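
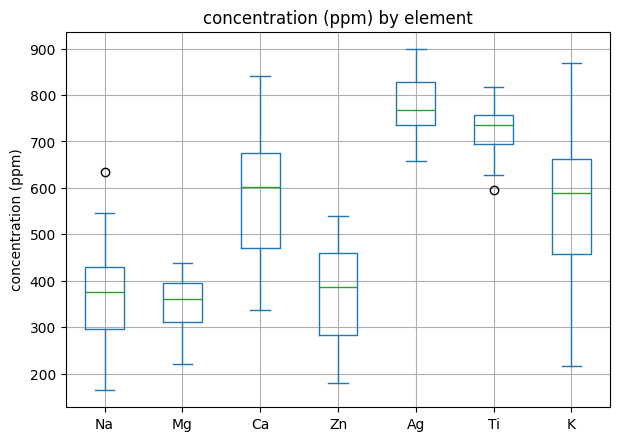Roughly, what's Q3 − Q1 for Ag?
Q3 ≈ 850, Q1 ≈ 750; IQR ≈ 100.

≈ 100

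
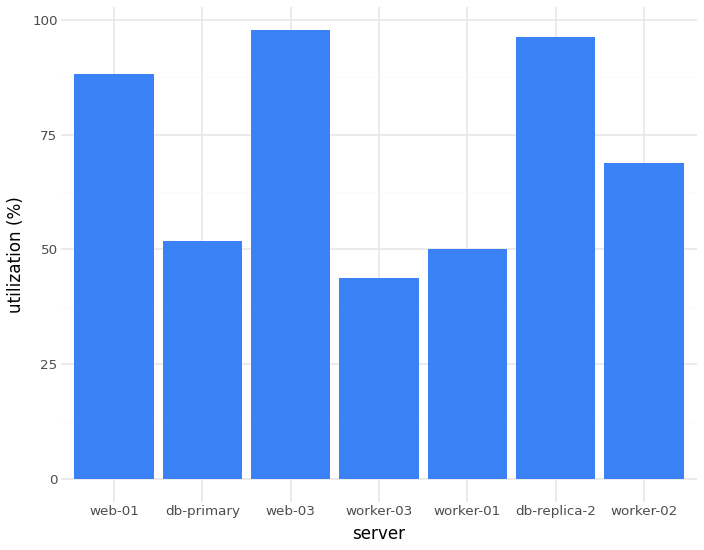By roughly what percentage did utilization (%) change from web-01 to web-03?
web-01 ≈ 90, web-03 ≈ 100; (100 − 90) / 90 ≈ +11.1%.

≈ +11.1%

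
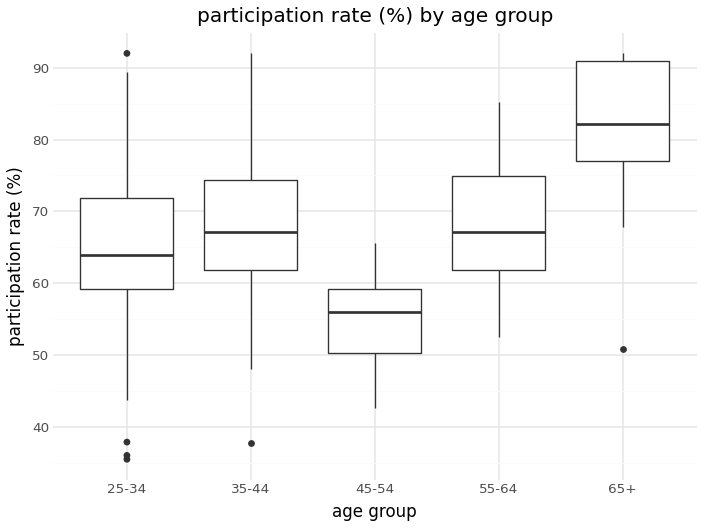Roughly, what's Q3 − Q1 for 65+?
≈ 15

Q3 ≈ 90, Q1 ≈ 75; IQR ≈ 15.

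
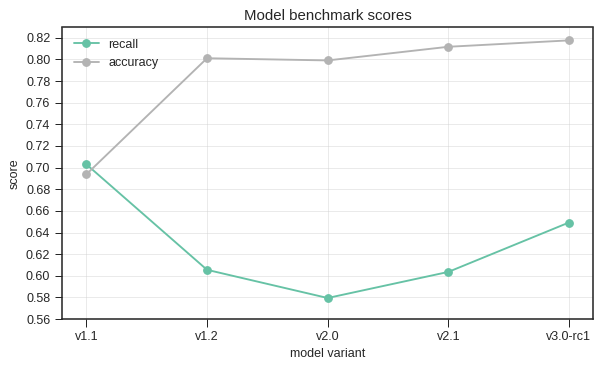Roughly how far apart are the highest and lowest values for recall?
Max v1.1 ≈ 0.70, min v2.0 ≈ 0.58; range ≈ 0.12.

≈ 0.12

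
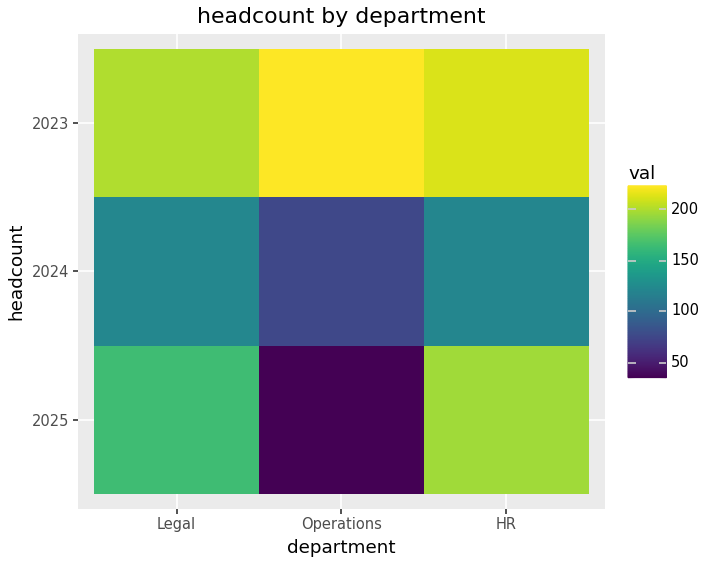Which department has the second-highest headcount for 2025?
Top 3 for 2025: HR ≈ 200, Legal ≈ 160, Operations ≈ 40.

Legal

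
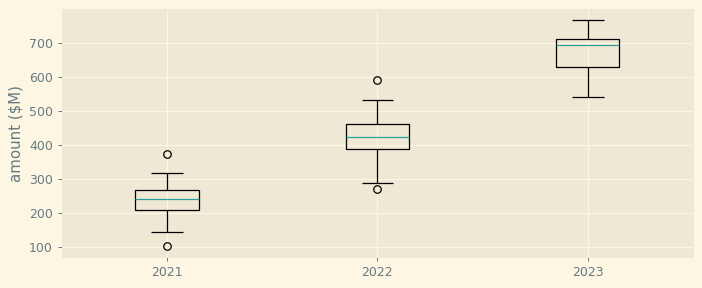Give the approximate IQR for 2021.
Q3 ≈ 250, Q1 ≈ 200; IQR ≈ 50.

≈ 50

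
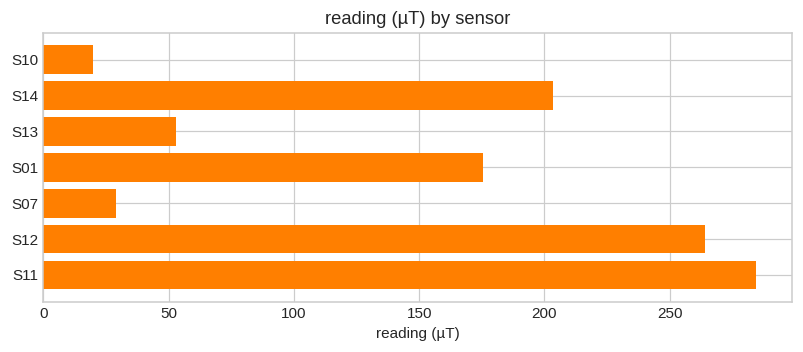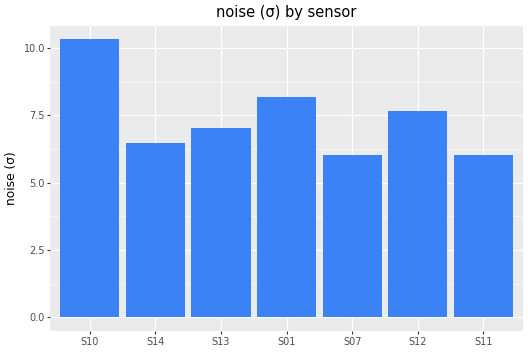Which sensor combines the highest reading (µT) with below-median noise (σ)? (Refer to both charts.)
Chart 2 median noise (σ) ≈ 7; below-median sensors: S14, S07, S11. Among those, S11 has the highest reading (µT) (≈ 300).

S11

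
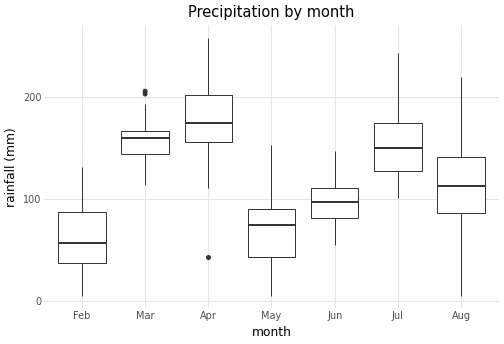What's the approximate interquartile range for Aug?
≈ 50

Q3 ≈ 140, Q1 ≈ 90; IQR ≈ 50.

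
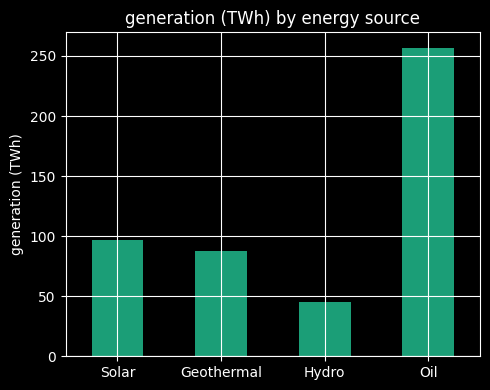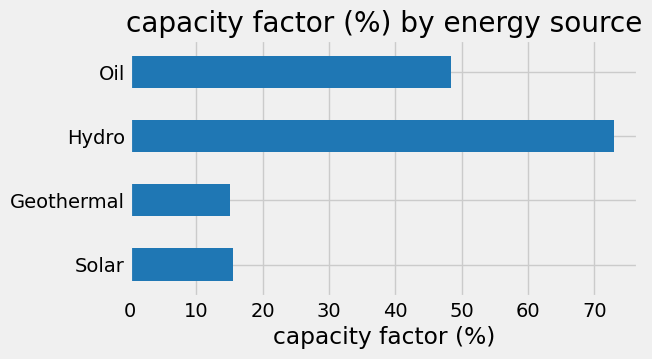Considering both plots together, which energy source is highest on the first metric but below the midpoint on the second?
Chart 2 median capacity factor (%) ≈ 30; below-median energy sources: Solar, Geothermal. Among those, Solar has the highest generation (TWh) (≈ 100).

Solar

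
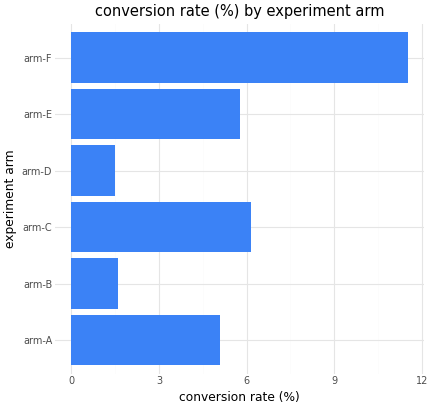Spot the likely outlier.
arm-F

arm-F ≈ 12; the rest sit between ≈ 2 and ≈ 6.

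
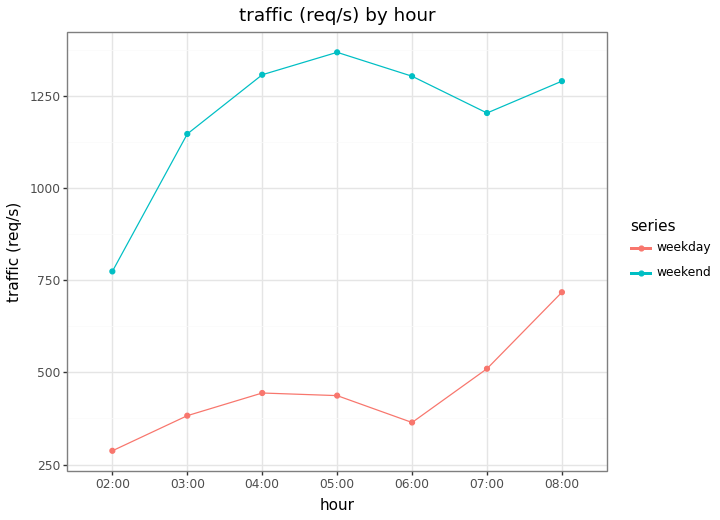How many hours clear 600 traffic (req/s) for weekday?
1

Above 600: 08:00.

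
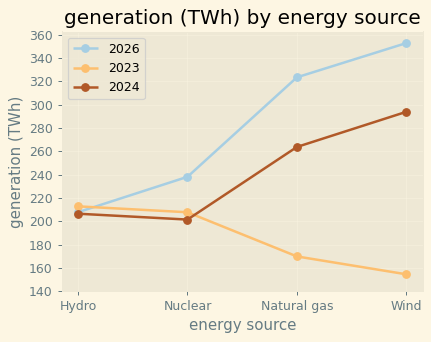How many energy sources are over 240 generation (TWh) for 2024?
Above 240: Natural gas, Wind.

2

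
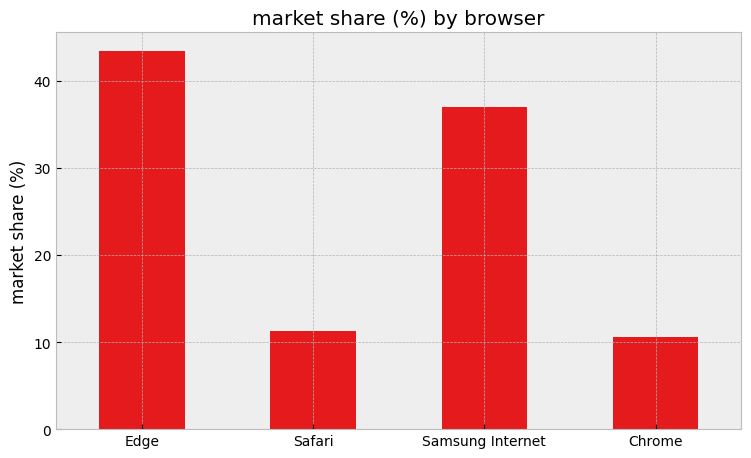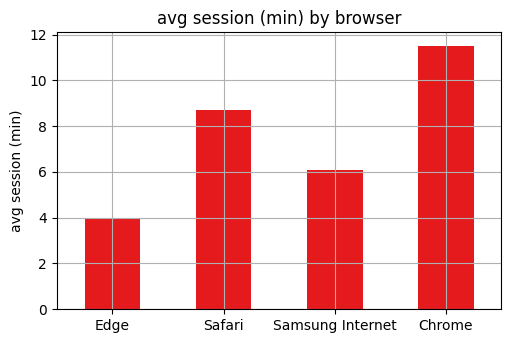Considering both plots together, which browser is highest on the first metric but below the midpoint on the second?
Chart 2 median avg session (min) ≈ 8; below-median browsers: Edge, Samsung Internet. Among those, Edge has the highest market share (%) (≈ 45).

Edge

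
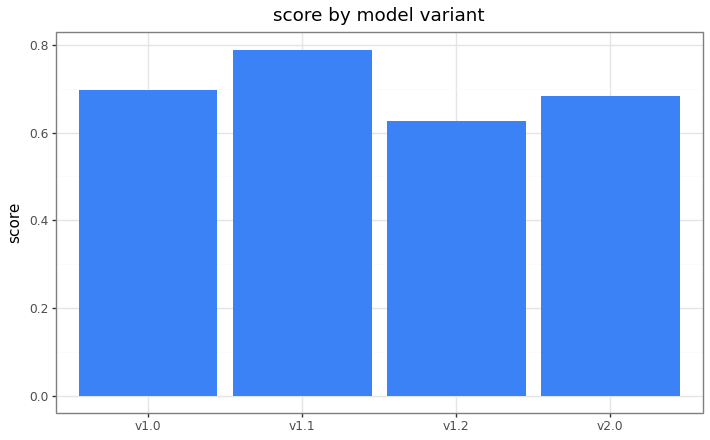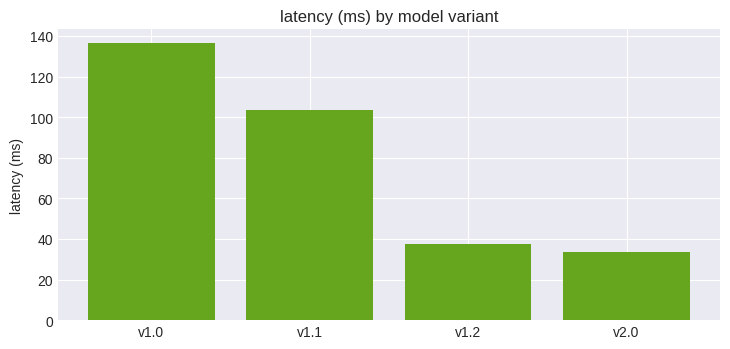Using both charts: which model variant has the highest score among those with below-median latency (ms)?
Chart 2 median latency (ms) ≈ 80; below-median model variants: v1.2, v2.0. Among those, v2.0 has the highest score (≈ 0.7).

v2.0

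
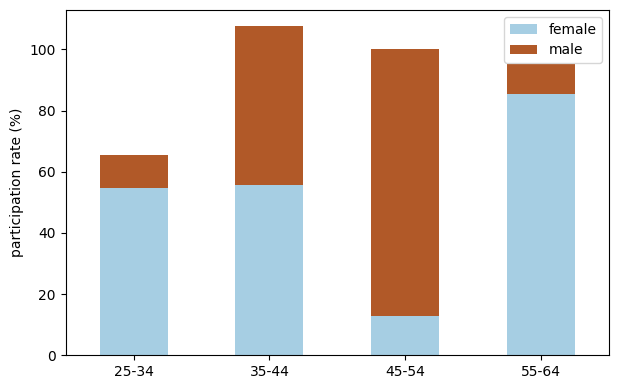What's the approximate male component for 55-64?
male top ≈ 100, bottom ≈ 90; segment ≈ 10.

≈ 10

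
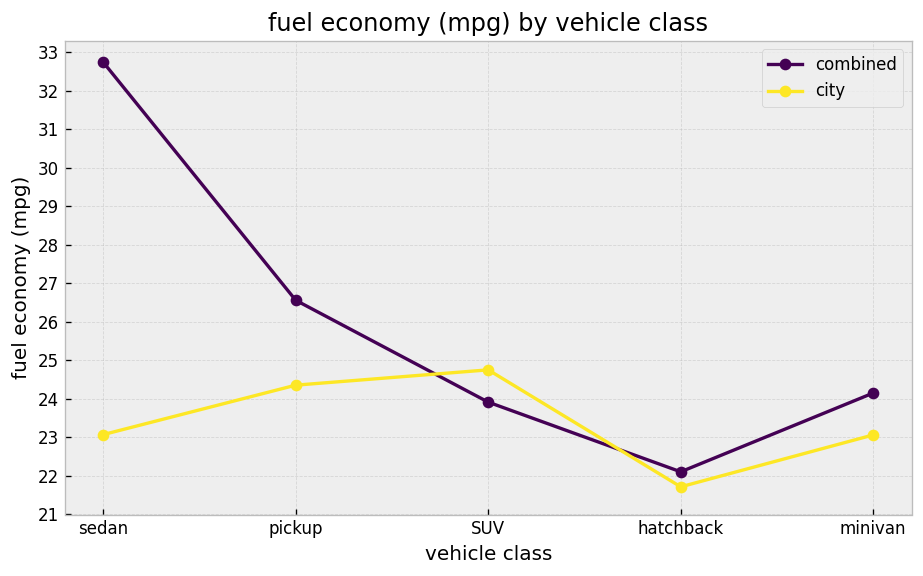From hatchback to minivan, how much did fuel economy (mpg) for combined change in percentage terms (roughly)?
hatchback ≈ 22, minivan ≈ 24; (24 − 22) / 22 ≈ +9.1%.

≈ +9.1%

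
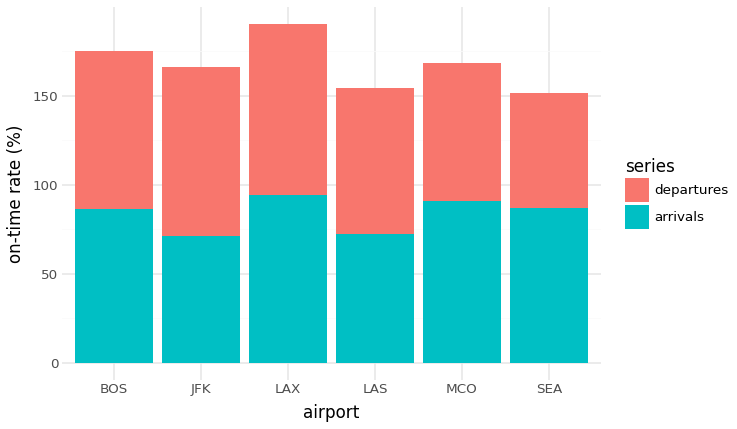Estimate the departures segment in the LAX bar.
≈ 80

departures top ≈ 180, bottom ≈ 100; segment ≈ 80.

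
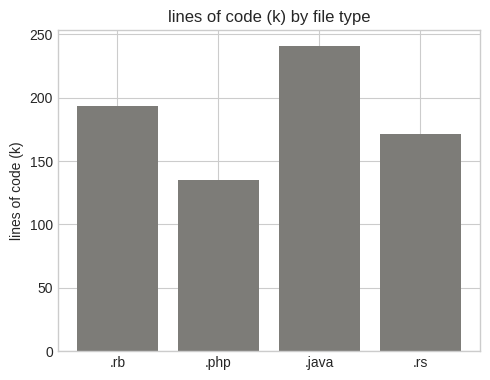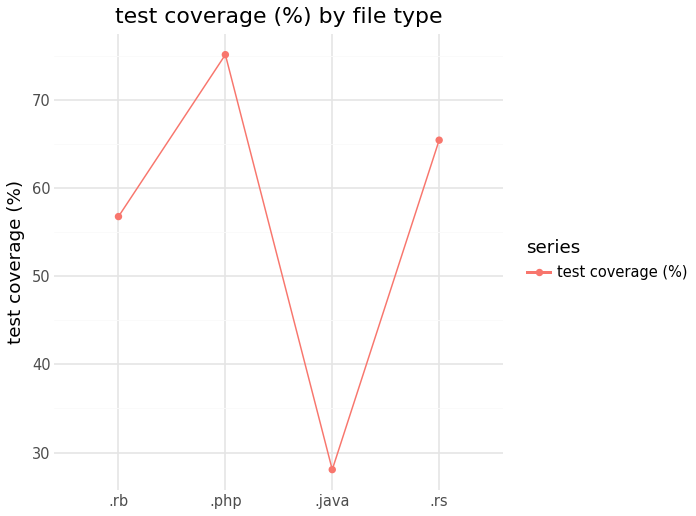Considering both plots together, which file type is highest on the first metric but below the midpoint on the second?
Chart 2 median test coverage (%) ≈ 60; below-median file types: .rb, .java. Among those, .java has the highest lines of code (k) (≈ 250).

.java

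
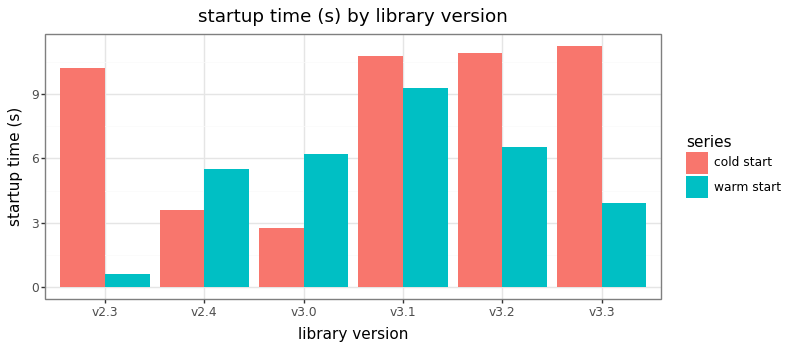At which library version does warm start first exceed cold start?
v2.4

v2.3: warm start ≈ 1 vs cold start ≈ 10 (not yet); v2.4: warm start ≈ 6 vs cold start ≈ 4 (first crossover).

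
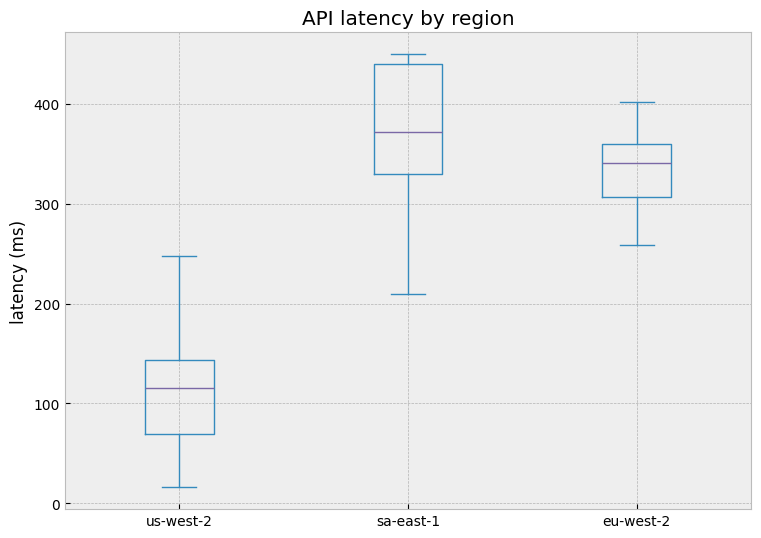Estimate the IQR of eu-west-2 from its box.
≈ 50

Q3 ≈ 350, Q1 ≈ 300; IQR ≈ 50.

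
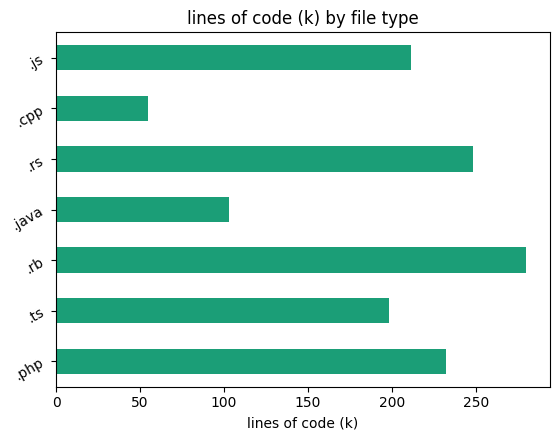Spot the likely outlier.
.cpp ≈ 50; the rest sit between ≈ 100 and ≈ 275.

.cpp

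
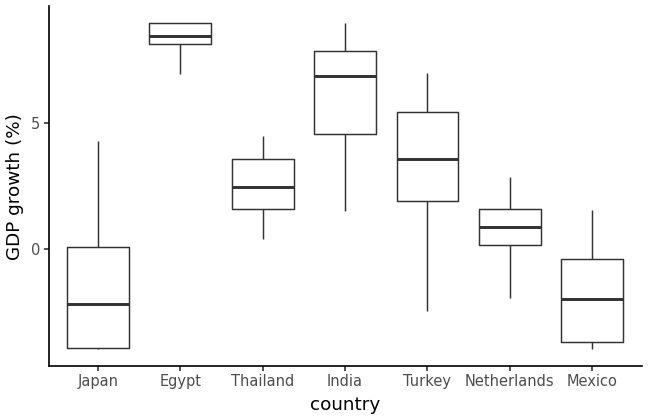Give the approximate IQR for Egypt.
Q3 ≈ 9, Q1 ≈ 8; IQR ≈ 1.

≈ 1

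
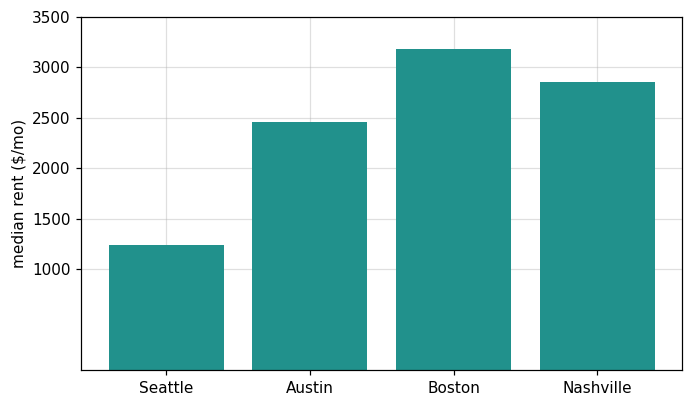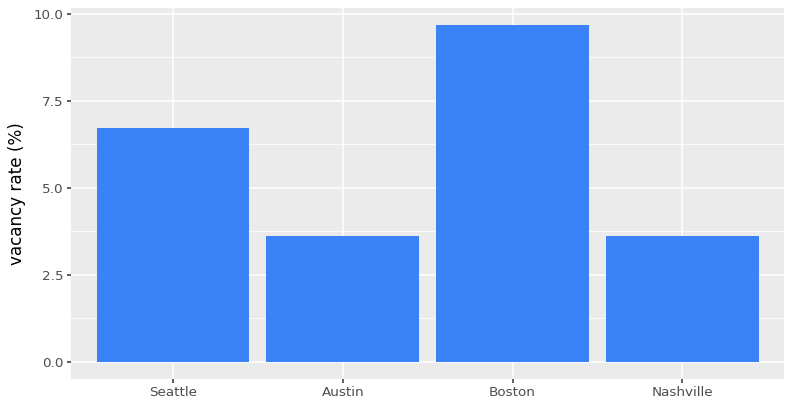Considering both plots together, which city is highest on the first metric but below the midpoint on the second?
Nashville

Chart 2 median vacancy rate (%) ≈ 5; below-median cities: Austin, Nashville. Among those, Nashville has the highest median rent ($/mo) (≈ 3000).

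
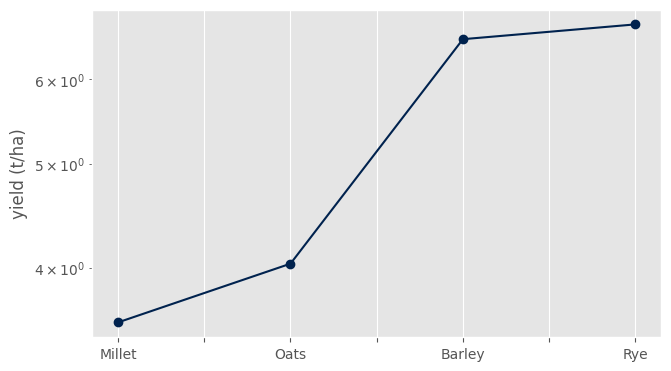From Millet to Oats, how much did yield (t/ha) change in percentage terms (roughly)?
Millet ≈ 3.5, Oats ≈ 4.0; (4.0 − 3.5) / 3.5 ≈ +14.3%.

≈ +14.3%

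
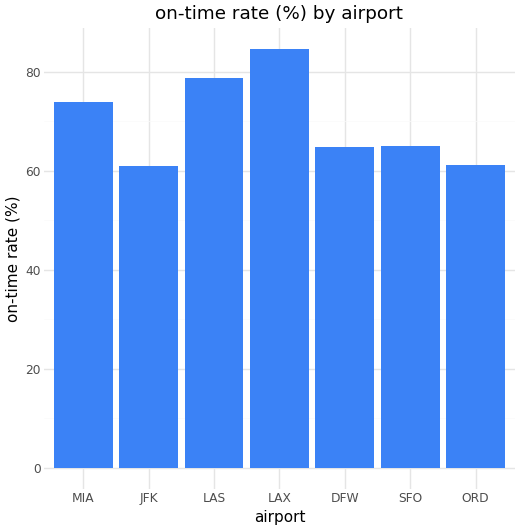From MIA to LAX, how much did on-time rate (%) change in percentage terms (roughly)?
MIA ≈ 70, LAX ≈ 80; (80 − 70) / 70 ≈ +14.3%.

≈ +14.3%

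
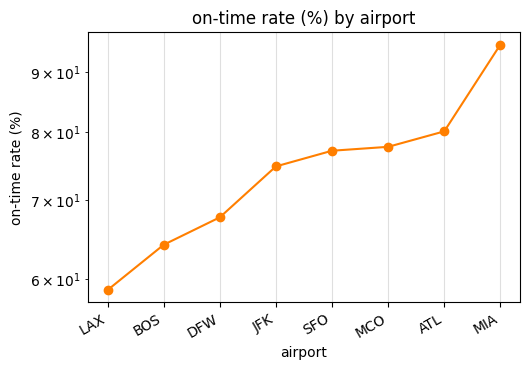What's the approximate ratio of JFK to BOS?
JFK ≈ 75, BOS ≈ 65; 75/65 ≈ 1.15.

≈ 1.15×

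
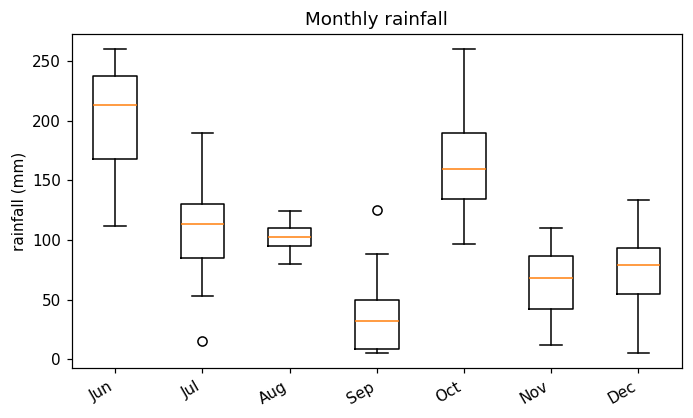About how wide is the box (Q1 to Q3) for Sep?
≈ 40

Q3 ≈ 40, Q1 ≈ 0; IQR ≈ 40.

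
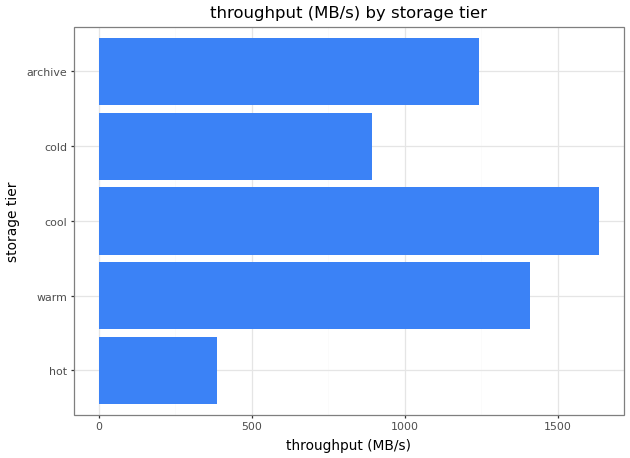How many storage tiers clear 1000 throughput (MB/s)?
Above 1000: warm, cool, archive.

3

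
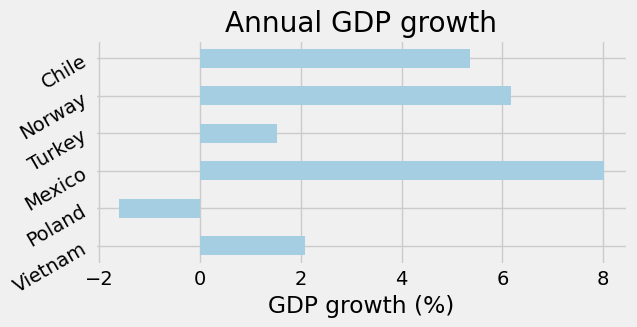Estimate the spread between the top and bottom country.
Max Mexico ≈ 8, min Poland ≈ -2; range ≈ 10.

≈ 10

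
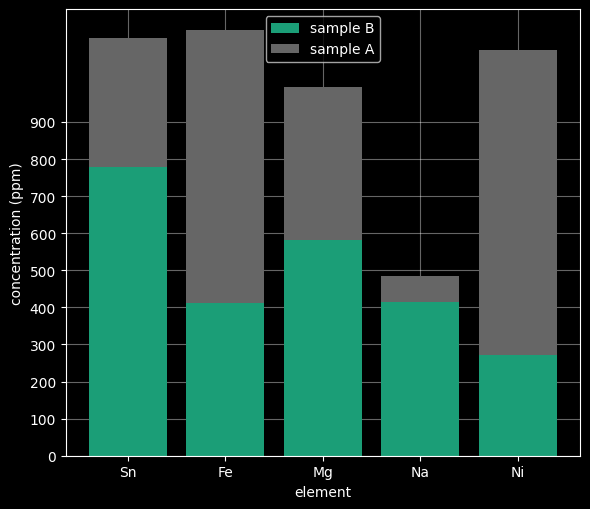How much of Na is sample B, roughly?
≈ 400

sample B top ≈ 400, bottom ≈ 0; segment ≈ 400.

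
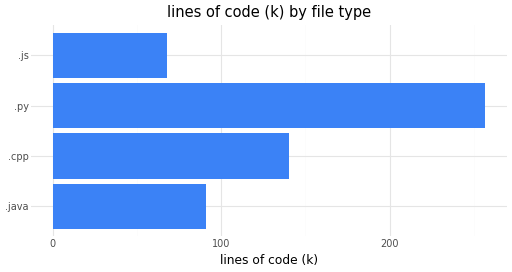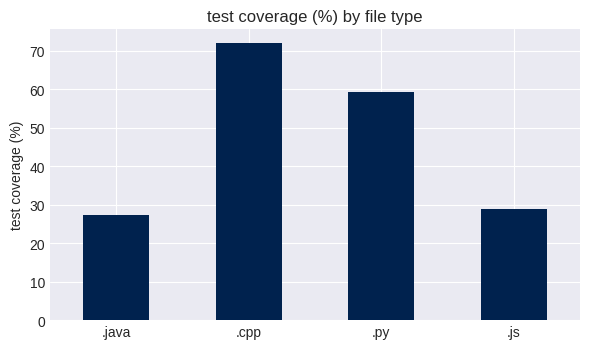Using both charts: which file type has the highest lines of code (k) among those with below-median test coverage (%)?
Chart 2 median test coverage (%) ≈ 40; below-median file types: .java, .js. Among those, .java has the highest lines of code (k) (≈ 100).

.java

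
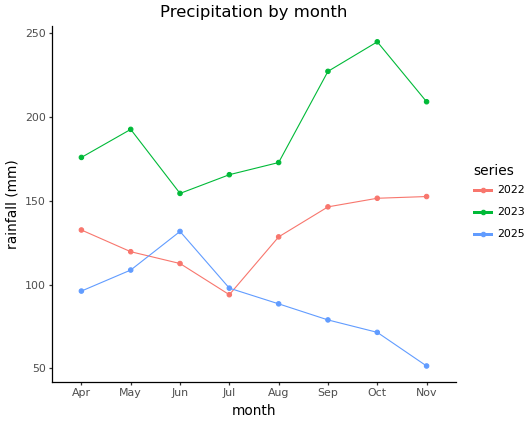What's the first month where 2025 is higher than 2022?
May: 2025 ≈ 100 vs 2022 ≈ 120 (not yet); Jun: 2025 ≈ 140 vs 2022 ≈ 120 (first crossover).

Jun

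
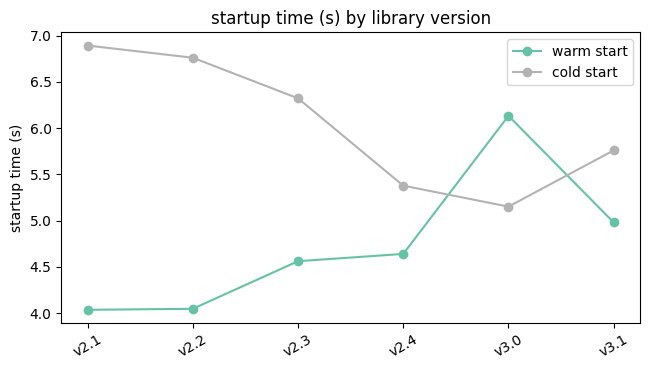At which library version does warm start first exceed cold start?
v3.0

v2.4: warm start ≈ 4.5 vs cold start ≈ 5.5 (not yet); v3.0: warm start ≈ 6.0 vs cold start ≈ 5.0 (first crossover).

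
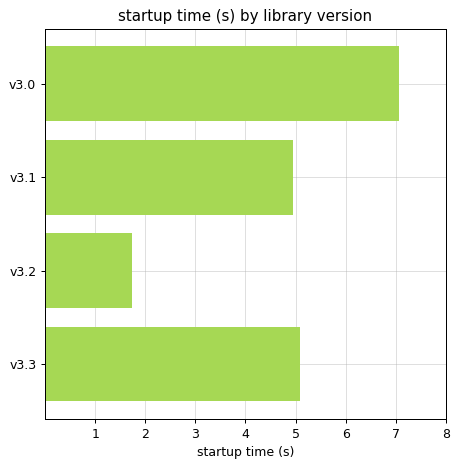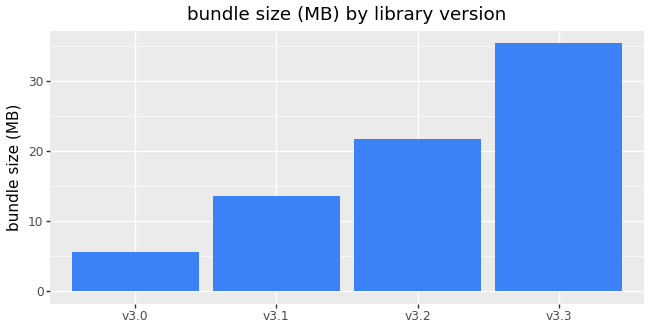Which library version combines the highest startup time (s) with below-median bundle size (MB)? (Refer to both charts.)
v3.0

Chart 2 median bundle size (MB) ≈ 20; below-median library versions: v3.0, v3.1. Among those, v3.0 has the highest startup time (s) (≈ 7).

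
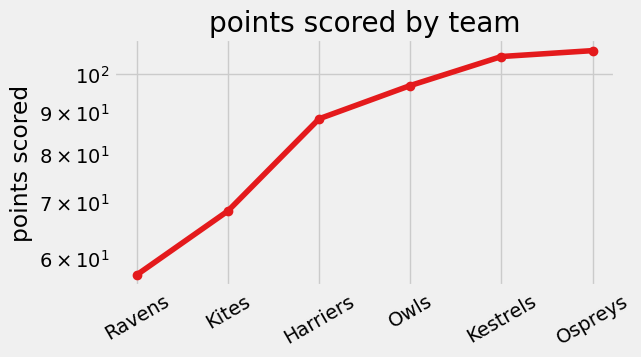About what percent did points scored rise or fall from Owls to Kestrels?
Owls ≈ 95, Kestrels ≈ 105; (105 − 95) / 95 ≈ +10.5%.

≈ +10.5%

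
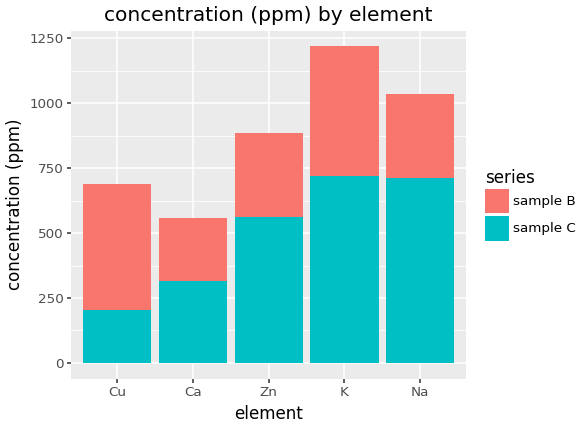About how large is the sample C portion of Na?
≈ 800

sample C top ≈ 800, bottom ≈ 0; segment ≈ 800.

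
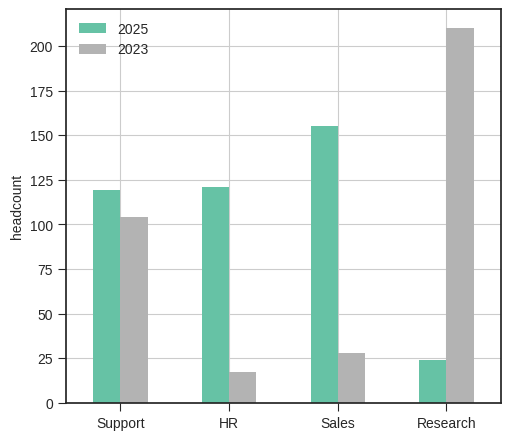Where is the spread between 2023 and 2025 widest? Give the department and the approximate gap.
Research: 2023 ≈ 200, 2025 ≈ 20 → gap ≈ 180. Next-largest (Sales) is only ≈ 140.

Research, ≈ 180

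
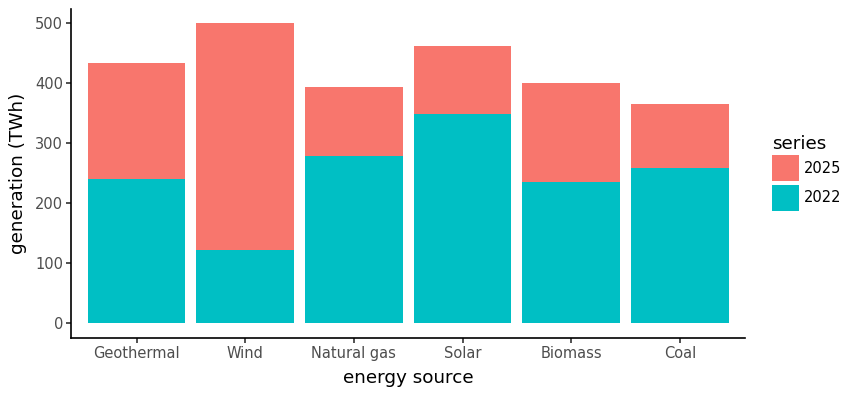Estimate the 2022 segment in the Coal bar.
2022 top ≈ 250, bottom ≈ 0; segment ≈ 250.

≈ 250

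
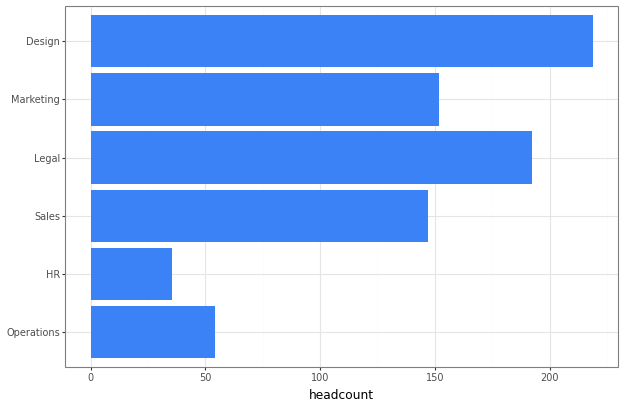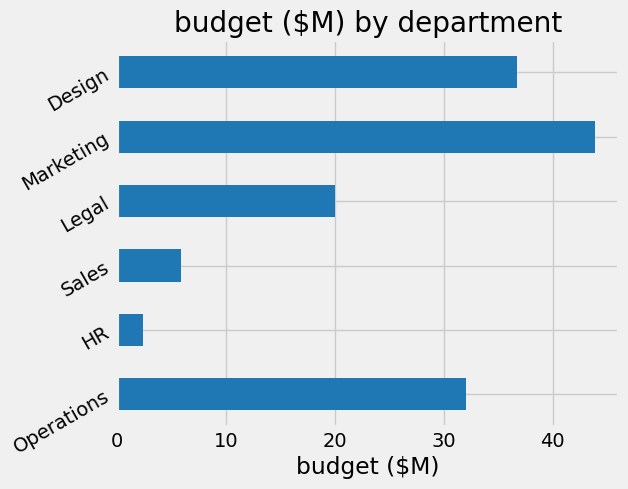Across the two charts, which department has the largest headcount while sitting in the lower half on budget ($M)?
Legal

Chart 2 median budget ($M) ≈ 25; below-median departments: HR, Sales, Legal. Among those, Legal has the highest headcount (≈ 200).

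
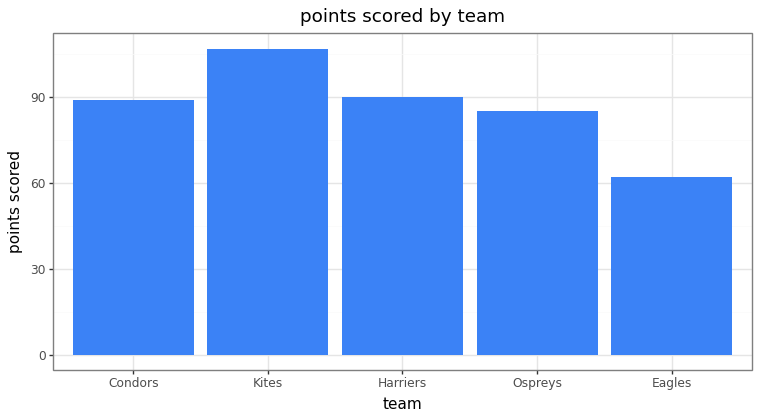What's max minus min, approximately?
Max Kites ≈ 110, min Eagles ≈ 60; range ≈ 50.

≈ 50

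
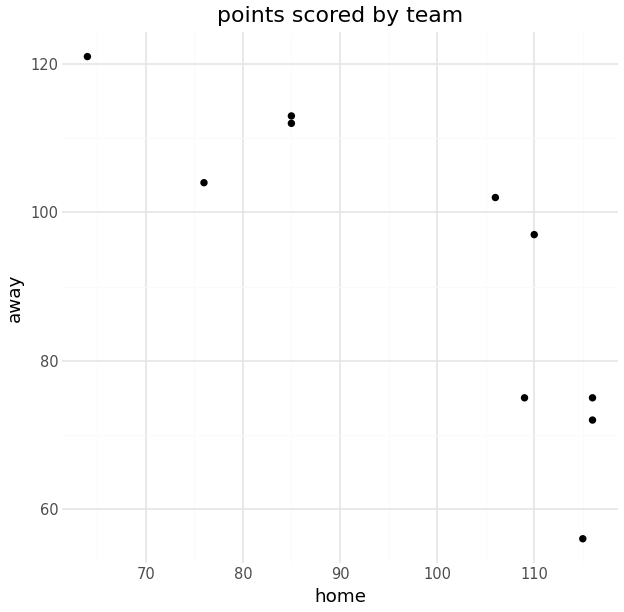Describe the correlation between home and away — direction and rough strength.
negative, strong

Points are negatively correlated; strong (|r| ≈ 0.8).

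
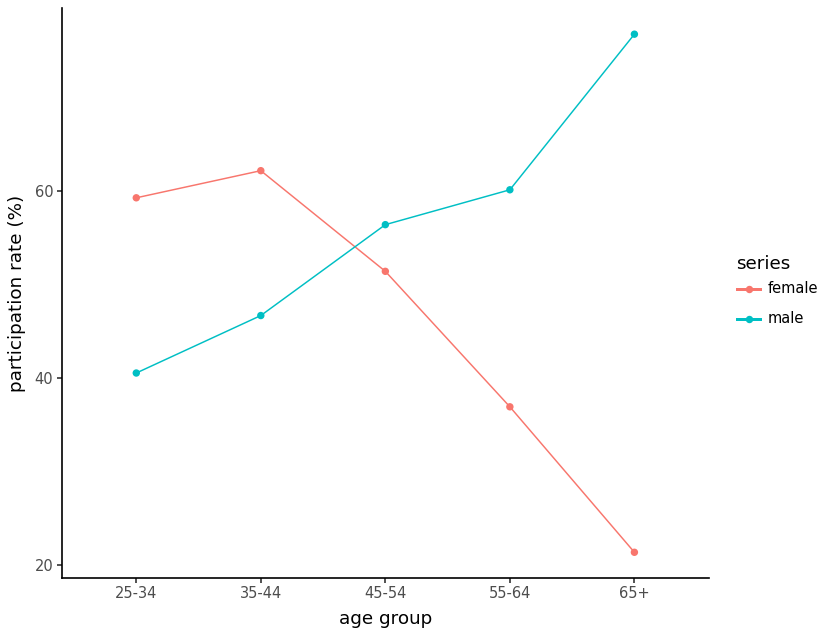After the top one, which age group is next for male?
55-64

Top 3 for male: 65+ ≈ 75, 55-64 ≈ 60, 45-54 ≈ 55.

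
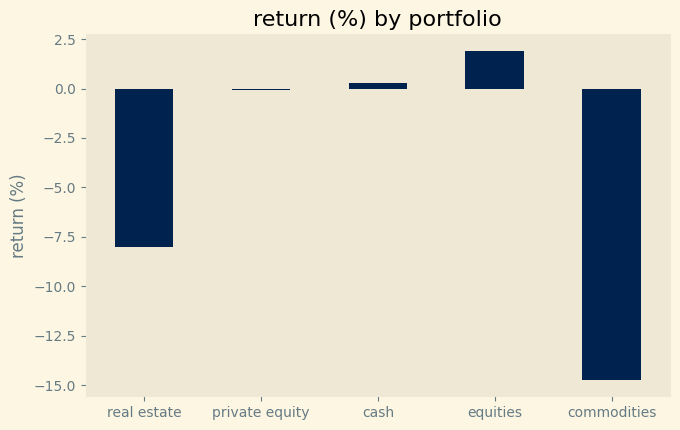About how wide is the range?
≈ 16

Max equities ≈ 2, min commodities ≈ -14; range ≈ 16.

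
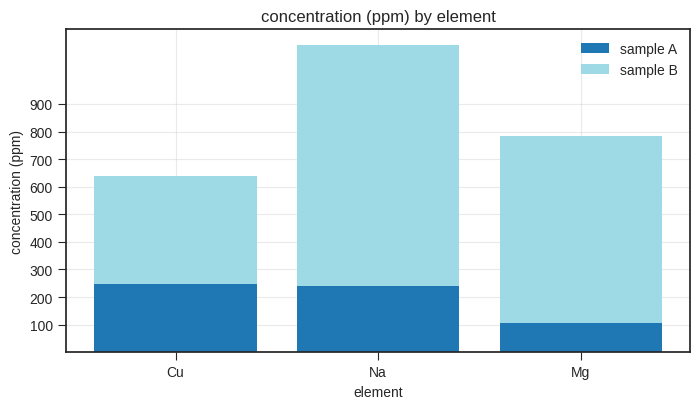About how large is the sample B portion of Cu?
sample B top ≈ 600, bottom ≈ 200; segment ≈ 400.

≈ 400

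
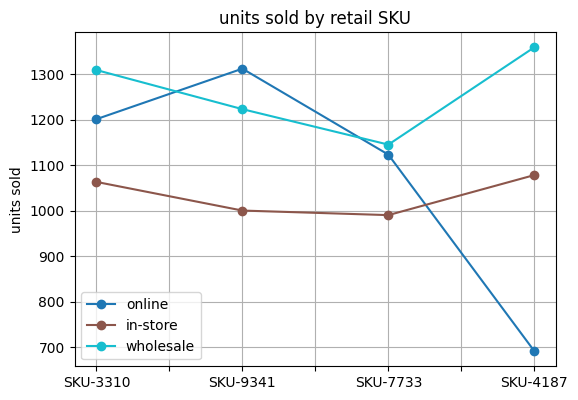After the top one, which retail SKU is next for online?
Top 3 for online: SKU-9341 ≈ 1300, SKU-3310 ≈ 1200, SKU-7733 ≈ 1100.

SKU-3310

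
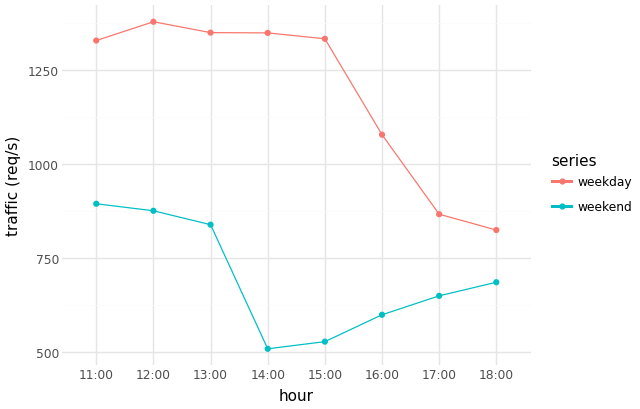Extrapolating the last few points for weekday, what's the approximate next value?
Last three: 1100, 900, 800 → slope ≈ -150/step → next ≈ 650.

≈ 650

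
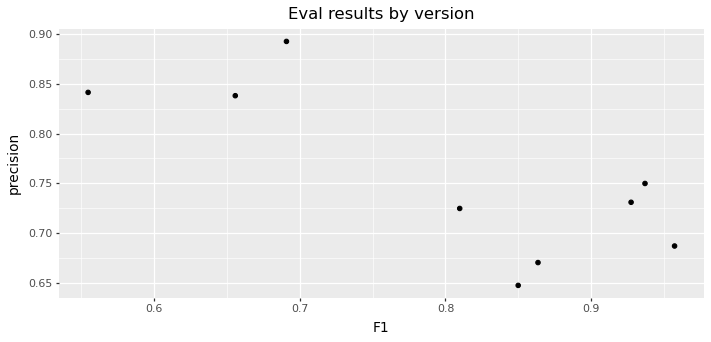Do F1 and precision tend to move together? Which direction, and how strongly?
Points are negatively correlated; strong (|r| ≈ 0.8).

negative, strong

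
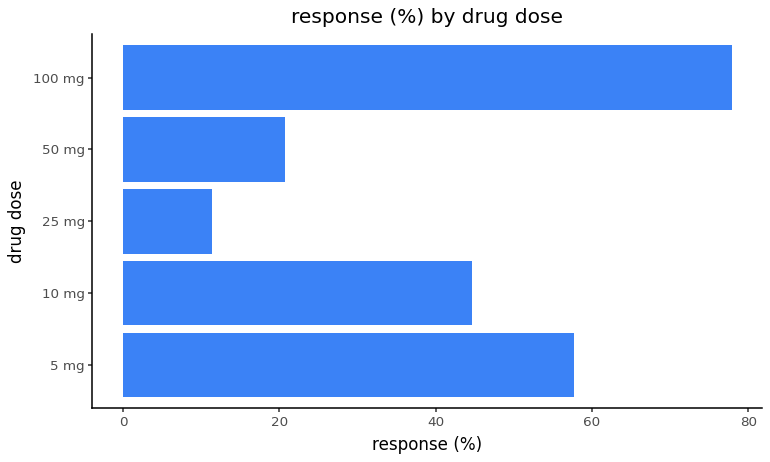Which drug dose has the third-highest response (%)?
10 mg

Top 4: 100 mg ≈ 80, 5 mg ≈ 60, 10 mg ≈ 40, 50 mg ≈ 20.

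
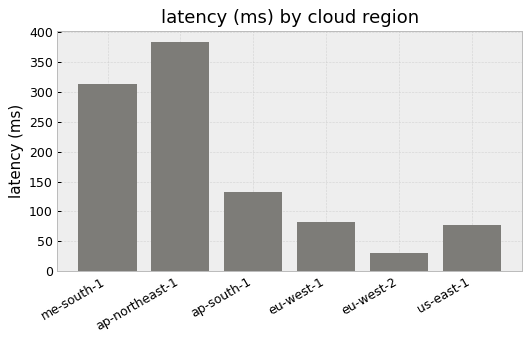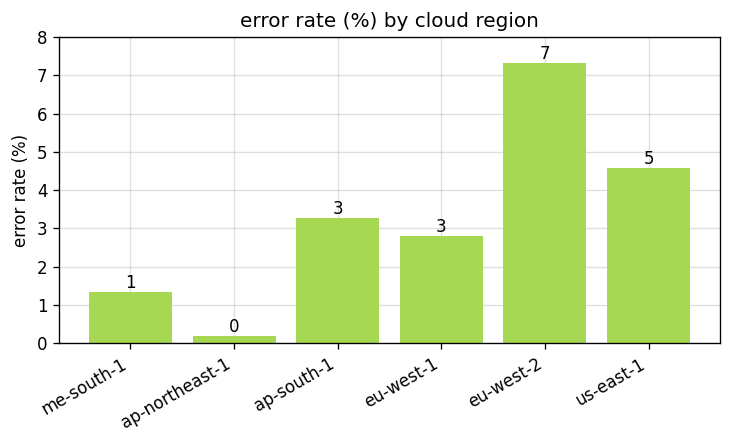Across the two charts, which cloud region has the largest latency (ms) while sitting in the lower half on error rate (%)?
Chart 2 median error rate (%) ≈ 3; below-median cloud regions: me-south-1, ap-northeast-1, eu-west-1. Among those, ap-northeast-1 has the highest latency (ms) (≈ 400).

ap-northeast-1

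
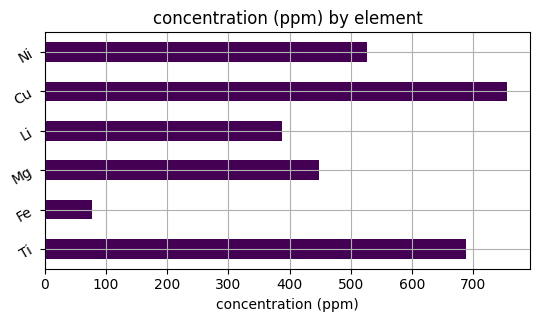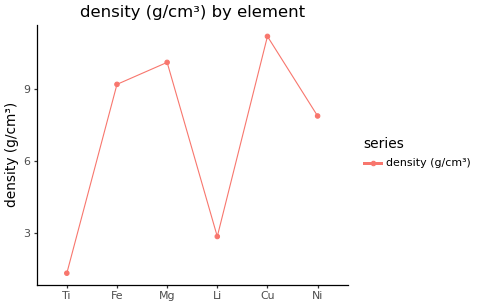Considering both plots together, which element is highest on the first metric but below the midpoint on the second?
Chart 2 median density (g/cm³) ≈ 8; below-median elements: Ti, Li, Ni. Among those, Ti has the highest concentration (ppm) (≈ 700).

Ti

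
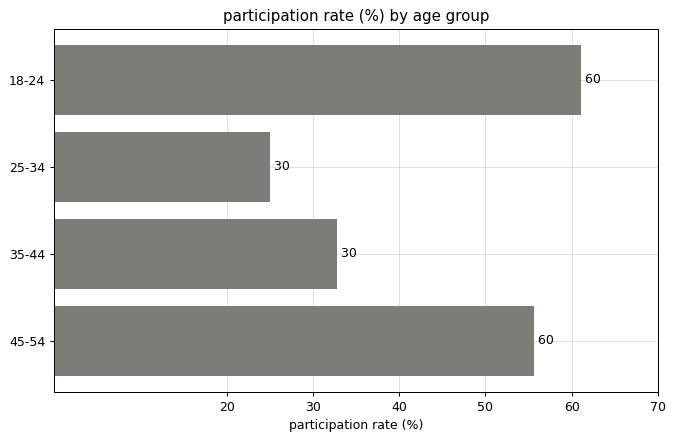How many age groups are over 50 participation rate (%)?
2

Above 50: 18-24, 45-54.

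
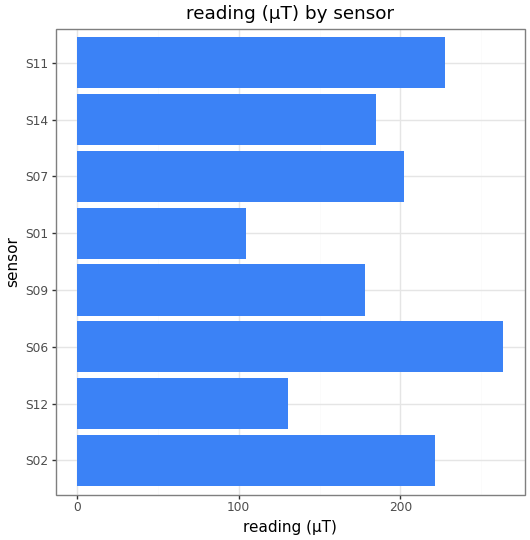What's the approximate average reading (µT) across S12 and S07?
≈ 162

(125 + 200) / 2 ≈ 162.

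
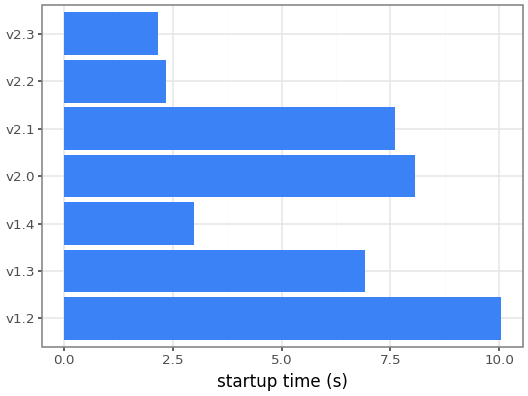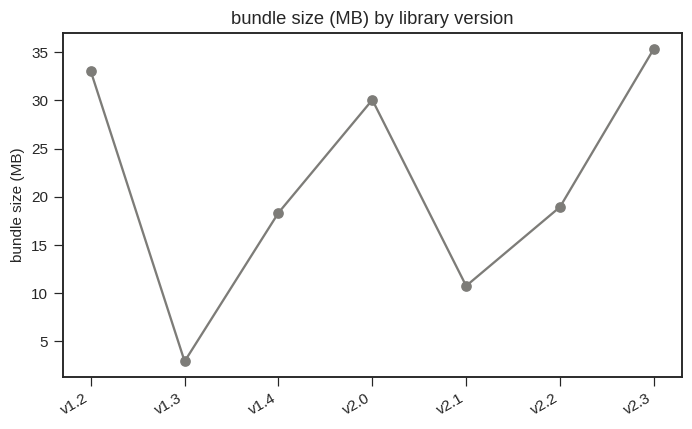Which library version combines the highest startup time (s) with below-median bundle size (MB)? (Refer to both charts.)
Chart 2 median bundle size (MB) ≈ 20; below-median library versions: v1.3, v1.4, v2.1. Among those, v2.1 has the highest startup time (s) (≈ 8).

v2.1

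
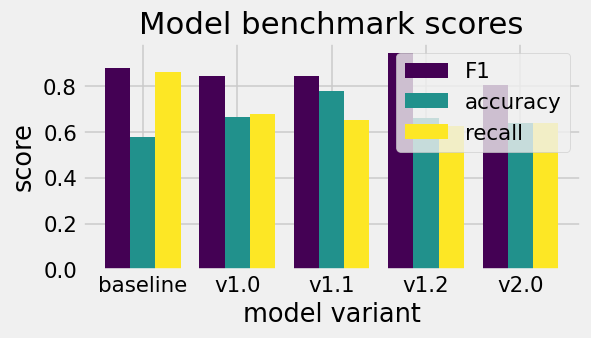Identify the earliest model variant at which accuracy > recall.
v1.0: accuracy ≈ 0.7 vs recall ≈ 0.7 (not yet); v1.1: accuracy ≈ 0.8 vs recall ≈ 0.7 (first crossover).

v1.1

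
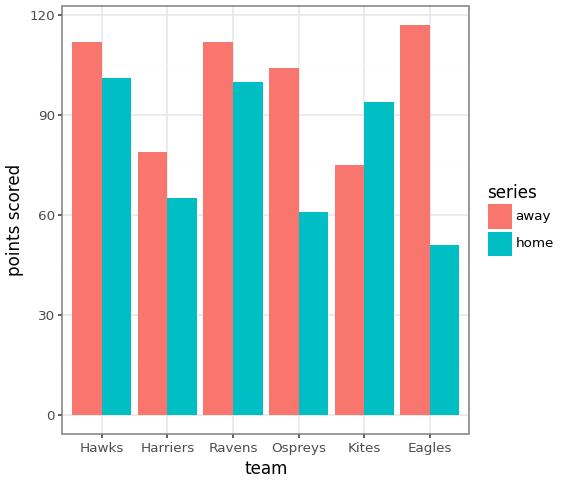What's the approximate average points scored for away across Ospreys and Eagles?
(100 + 120) / 2 ≈ 110.

≈ 110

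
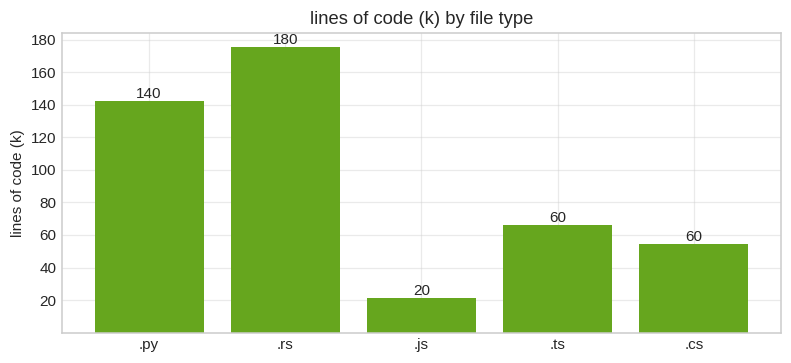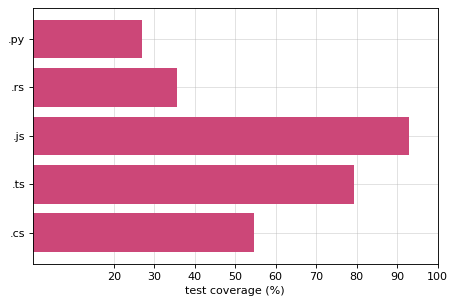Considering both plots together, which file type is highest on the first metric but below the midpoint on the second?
Chart 2 median test coverage (%) ≈ 50; below-median file types: .py, .rs. Among those, .rs has the highest lines of code (k) (≈ 180).

.rs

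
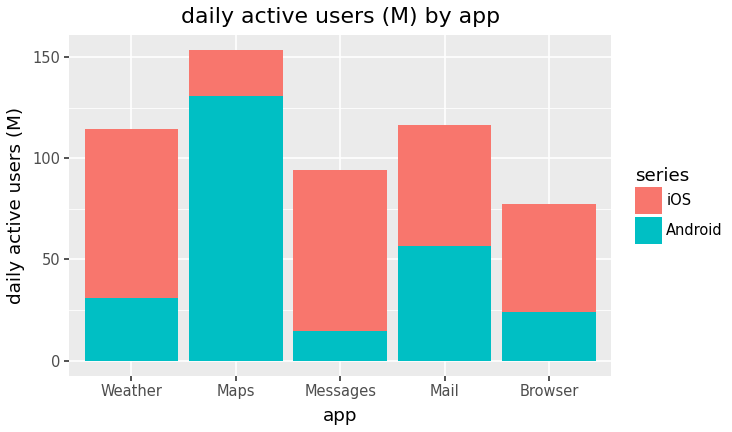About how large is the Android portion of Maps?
Android top ≈ 140, bottom ≈ 0; segment ≈ 140.

≈ 140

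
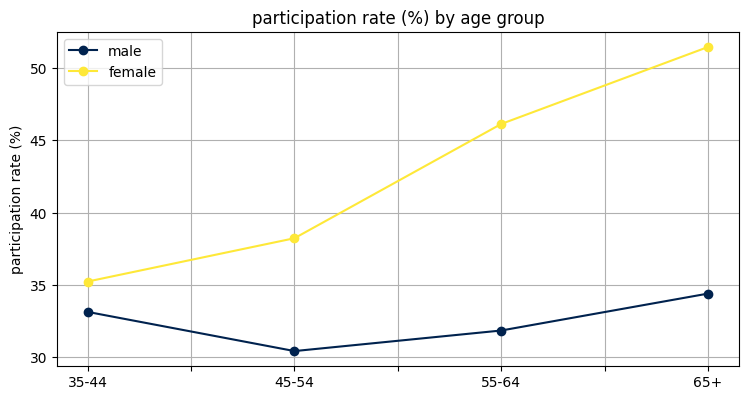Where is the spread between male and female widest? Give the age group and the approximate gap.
65+, ≈ 18 %

65+: male ≈ 34, female ≈ 52 → gap ≈ 18. Next-largest (55-64) is only ≈ 14.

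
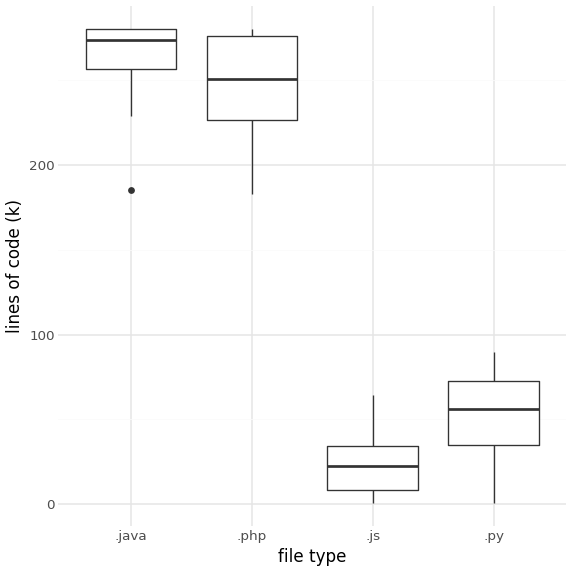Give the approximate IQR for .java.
≈ 25

Q3 ≈ 275, Q1 ≈ 250; IQR ≈ 25.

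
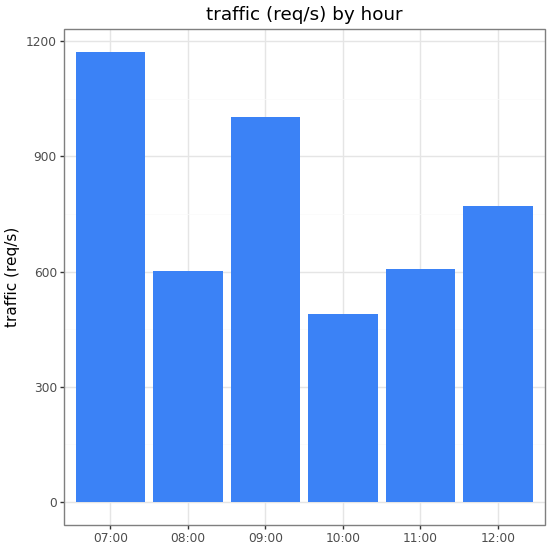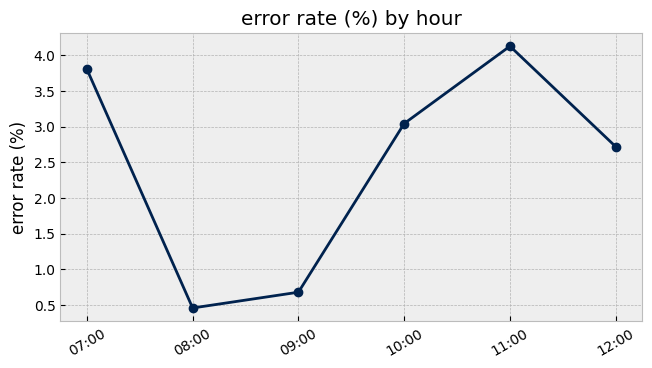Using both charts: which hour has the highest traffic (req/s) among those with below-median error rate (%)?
09:00

Chart 2 median error rate (%) ≈ 3; below-median hours: 08:00, 09:00, 12:00. Among those, 09:00 has the highest traffic (req/s) (≈ 1000).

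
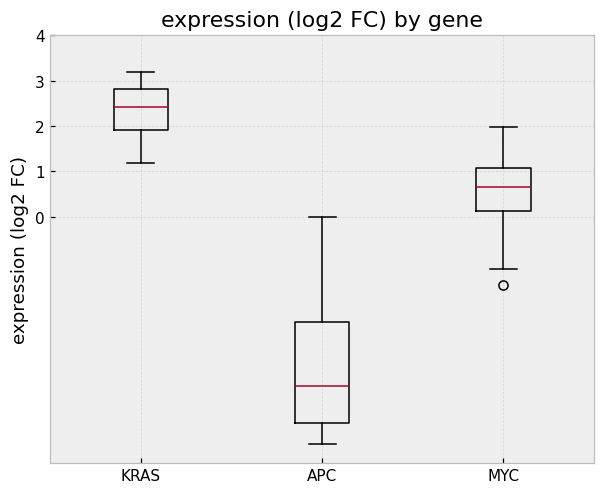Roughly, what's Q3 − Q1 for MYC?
Q3 ≈ 1, Q1 ≈ 0; IQR ≈ 1.

≈ 1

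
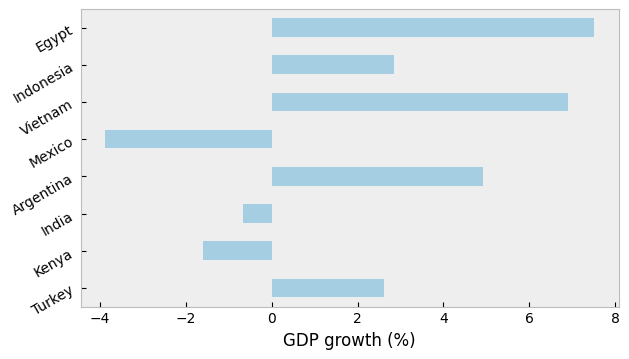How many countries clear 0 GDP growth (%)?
5

Above 0: Turkey, Argentina, Vietnam, Indonesia, Egypt.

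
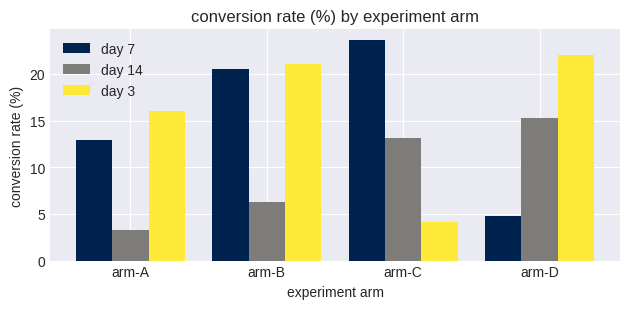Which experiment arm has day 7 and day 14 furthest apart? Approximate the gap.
arm-B, ≈ 14 %

arm-B: day 7 ≈ 20, day 14 ≈ 6 → gap ≈ 14. Next-largest (arm-D) is only ≈ 12.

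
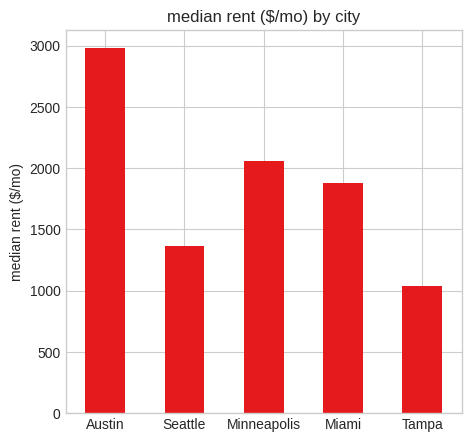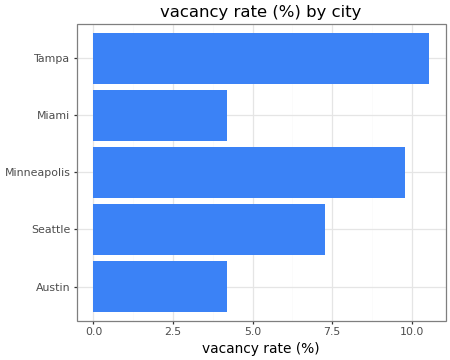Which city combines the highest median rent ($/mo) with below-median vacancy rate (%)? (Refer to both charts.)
Chart 2 median vacancy rate (%) ≈ 7; below-median cities: Austin, Miami. Among those, Austin has the highest median rent ($/mo) (≈ 3000).

Austin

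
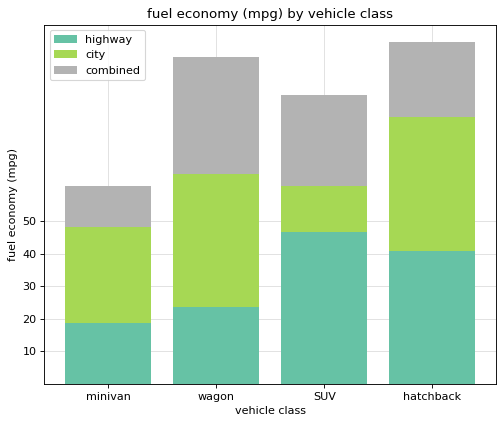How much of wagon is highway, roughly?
≈ 20

highway top ≈ 20, bottom ≈ 0; segment ≈ 20.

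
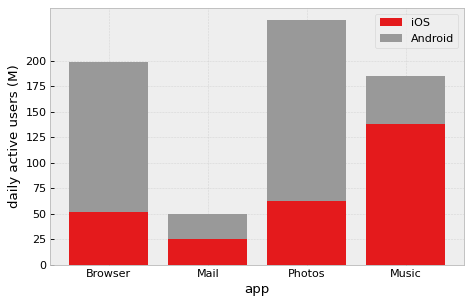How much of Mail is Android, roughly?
Android top ≈ 50, bottom ≈ 25; segment ≈ 25.

≈ 25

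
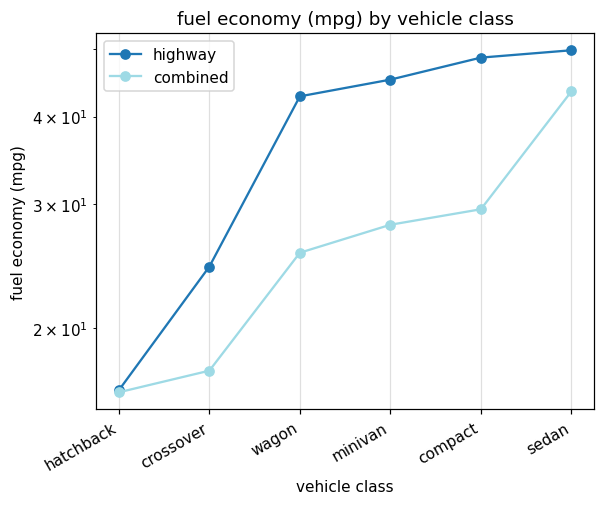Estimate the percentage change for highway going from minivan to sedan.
≈ +11.1%

minivan ≈ 45, sedan ≈ 50; (50 − 45) / 45 ≈ +11.1%.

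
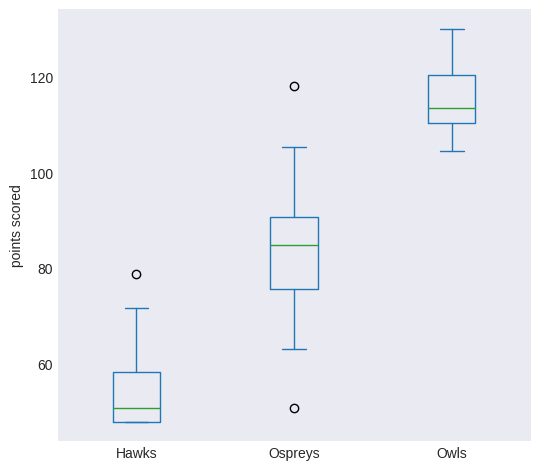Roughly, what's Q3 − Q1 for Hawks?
≈ 10

Q3 ≈ 60, Q1 ≈ 50; IQR ≈ 10.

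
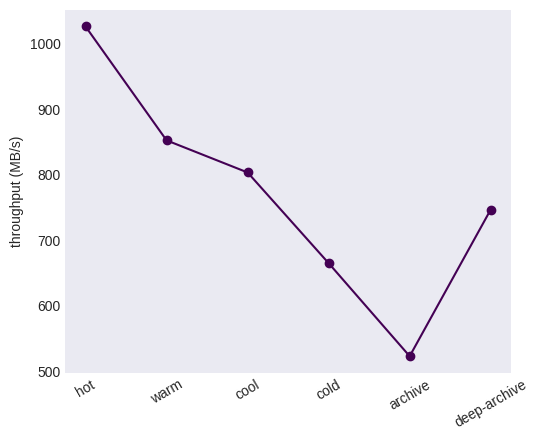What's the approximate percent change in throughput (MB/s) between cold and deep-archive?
≈ +15.4%

cold ≈ 650, deep-archive ≈ 750; (750 − 650) / 650 ≈ +15.4%.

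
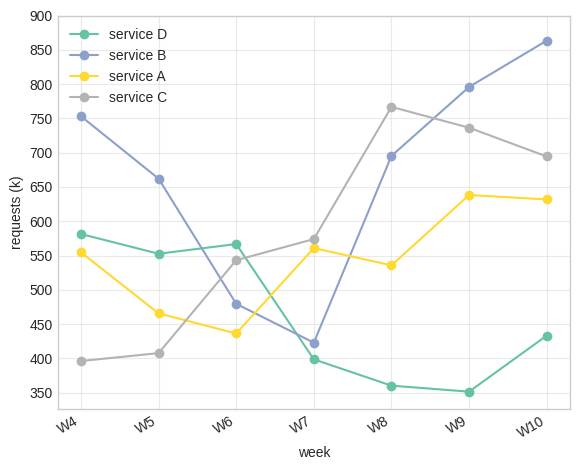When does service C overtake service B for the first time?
W5: service C ≈ 400 vs service B ≈ 650 (not yet); W6: service C ≈ 550 vs service B ≈ 500 (first crossover).

W6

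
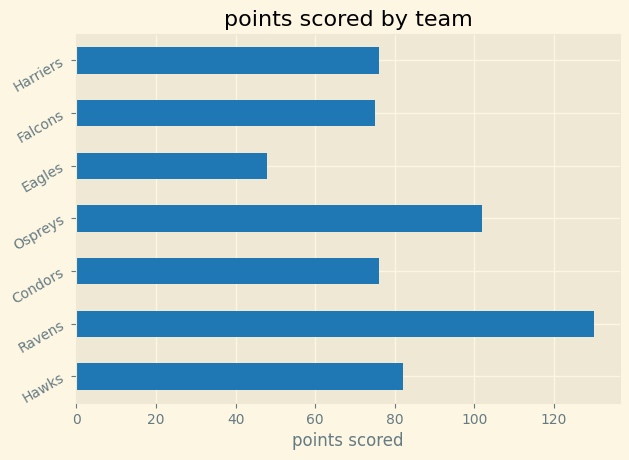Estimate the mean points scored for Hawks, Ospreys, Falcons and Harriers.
(80 + 100 + 80 + 80) / 4 ≈ 85.

≈ 85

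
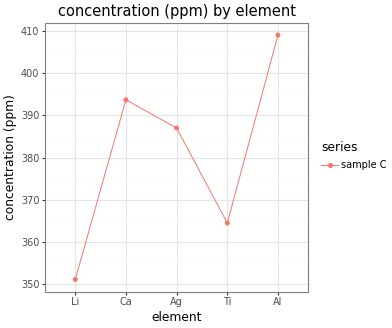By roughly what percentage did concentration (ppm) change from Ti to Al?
≈ +12.3%

Ti ≈ 365, Al ≈ 410; (410 − 365) / 365 ≈ +12.3%.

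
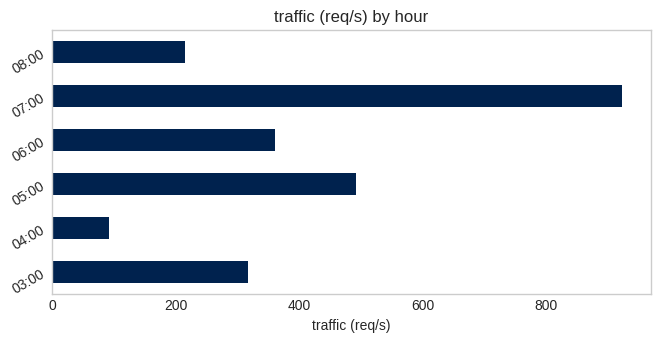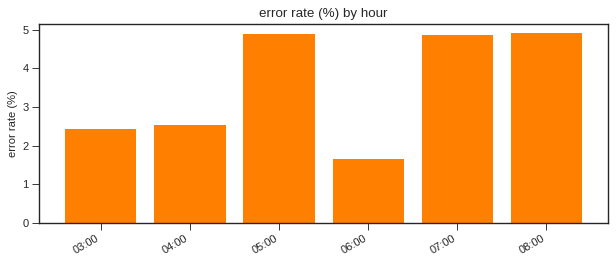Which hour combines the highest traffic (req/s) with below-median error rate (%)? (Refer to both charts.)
Chart 2 median error rate (%) ≈ 3.5; below-median hours: 03:00, 04:00, 06:00. Among those, 06:00 has the highest traffic (req/s) (≈ 400).

06:00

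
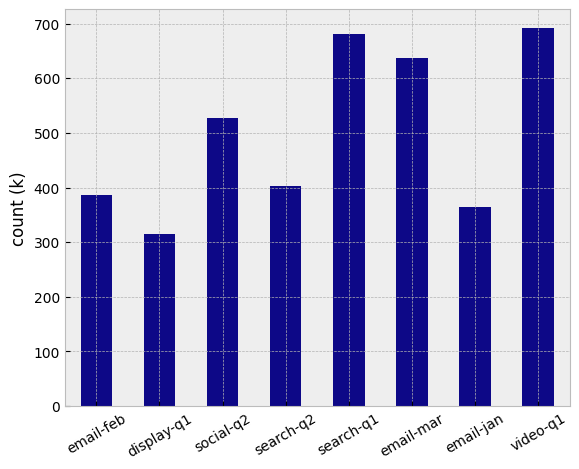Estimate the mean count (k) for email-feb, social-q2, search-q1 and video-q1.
≈ 575

(400 + 500 + 700 + 700) / 4 ≈ 575.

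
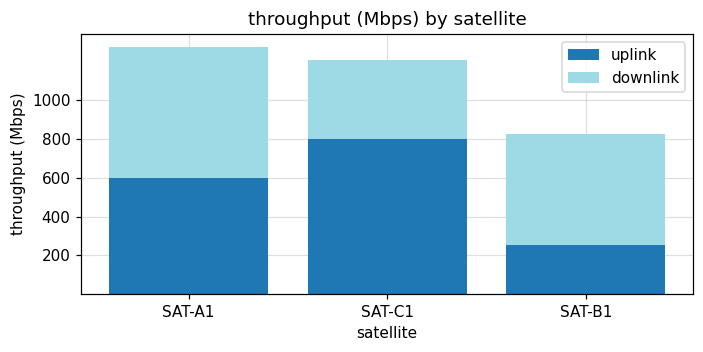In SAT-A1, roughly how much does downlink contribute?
downlink top ≈ 1200, bottom ≈ 600; segment ≈ 600.

≈ 600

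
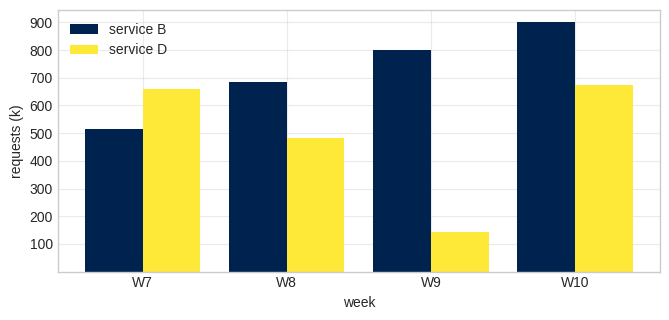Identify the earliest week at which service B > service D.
W7: service B ≈ 500 vs service D ≈ 700 (not yet); W8: service B ≈ 700 vs service D ≈ 500 (first crossover).

W8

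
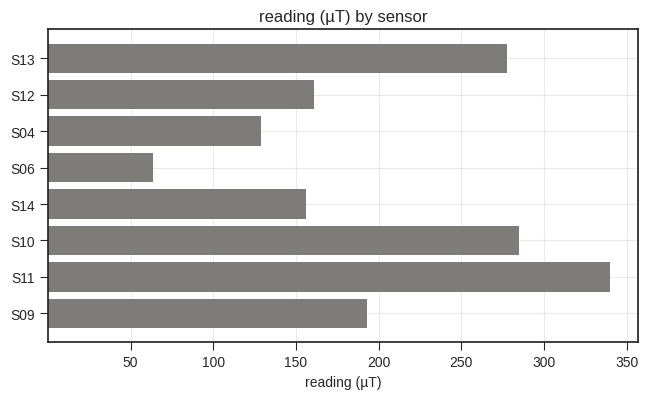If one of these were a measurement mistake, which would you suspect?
S11

S11 ≈ 350; the rest sit between ≈ 50 and ≈ 300.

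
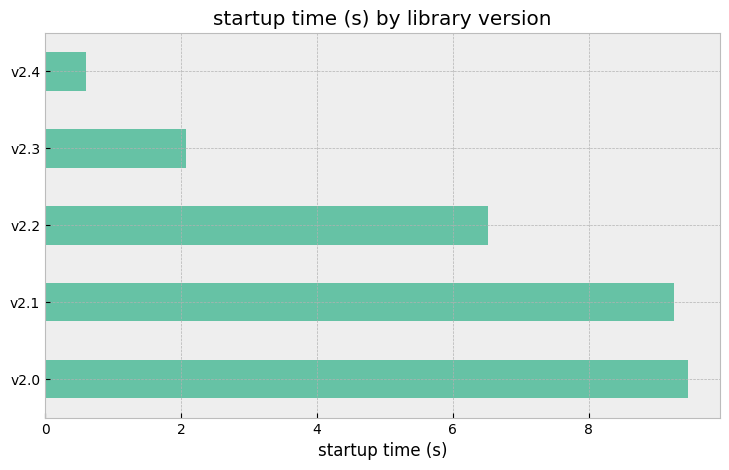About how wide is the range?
Max v2.0 ≈ 9, min v2.4 ≈ 1; range ≈ 8.

≈ 8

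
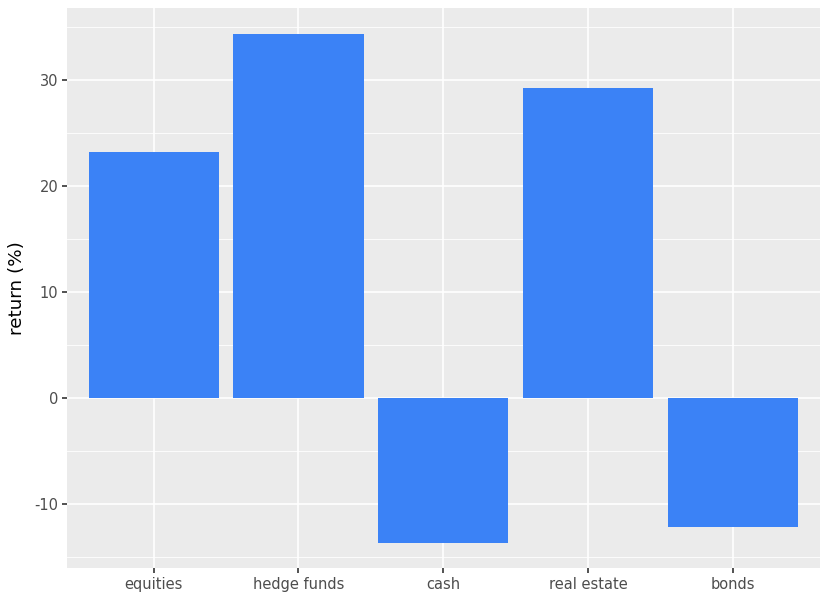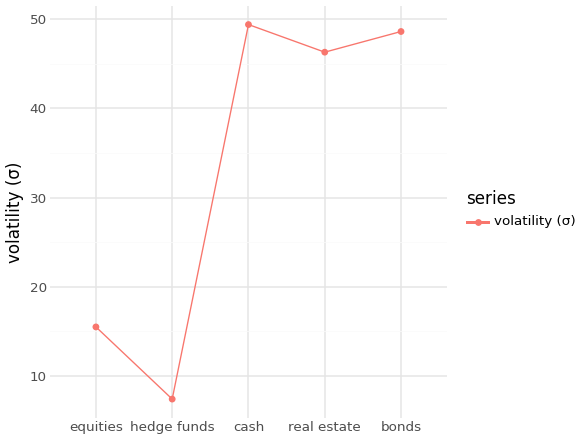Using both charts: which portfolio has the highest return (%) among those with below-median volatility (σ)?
hedge funds

Chart 2 median volatility (σ) ≈ 45; below-median portfolios: equities, hedge funds. Among those, hedge funds has the highest return (%) (≈ 35).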